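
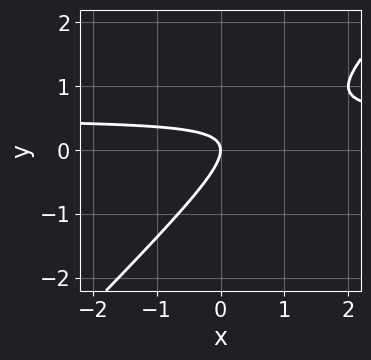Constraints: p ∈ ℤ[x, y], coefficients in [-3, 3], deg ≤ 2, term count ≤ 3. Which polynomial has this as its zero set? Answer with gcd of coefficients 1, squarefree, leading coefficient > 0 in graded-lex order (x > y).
1. The degree is 2 — the shape is more complex than any degree-1 curve.
2. Against the integer gridlines: one x-axis crossing is at x = 0; it crosses the y-axis at the gridline y = 0.
3. Assembling these constraints gives the stated polynomial.

2*x*y - 2*y^2 - x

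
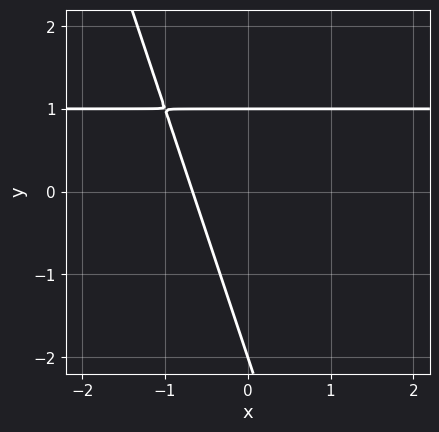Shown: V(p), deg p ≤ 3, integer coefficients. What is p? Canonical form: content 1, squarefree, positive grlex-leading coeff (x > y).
3*x*y + y^2 - 3*x + y - 2

(a) Degree: a generic line meets the curve in up to 2 points, so deg p = 2.
(b) Against the integer gridlines: the y-axis gridline crossings are at y ∈ {-2, 1}.
(c) Putting this together gives p.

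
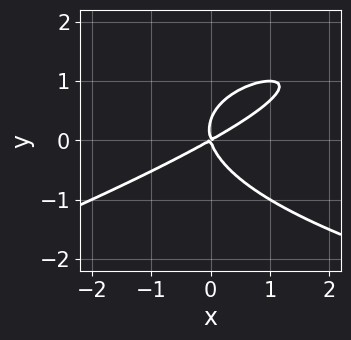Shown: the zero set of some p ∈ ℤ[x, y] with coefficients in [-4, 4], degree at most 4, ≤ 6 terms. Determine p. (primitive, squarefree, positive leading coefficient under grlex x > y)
x*y^2 - 3*y^3 - 2*x^2 + 3*x*y + y^2

The degree is 3 — the shape is more complex than any degree-2 curve.
Against the integer gridlines: one y-axis crossing is at y = 0; it meets the x-axis at x = 0 (among the integer gridlines).
Putting this together gives p.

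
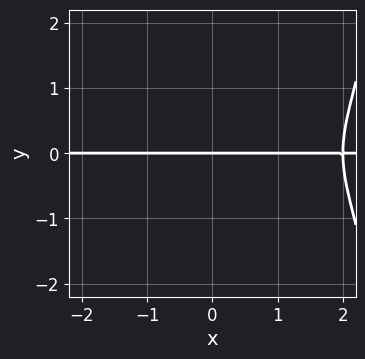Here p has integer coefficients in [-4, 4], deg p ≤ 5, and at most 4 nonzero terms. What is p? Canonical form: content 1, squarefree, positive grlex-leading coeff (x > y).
First, degree: the shape is more complex than any degree-3 curve, so deg p = 4.
Then, against the integer gridlines: it crosses the y-axis at the gridline y = 0; every point of the x-axis in the box is on the curve.
Finally, these observations pin down the coefficients.

x^3*y + x*y^3 - 2*x^2*y - 3*y^3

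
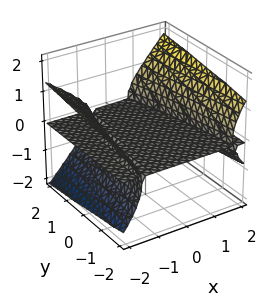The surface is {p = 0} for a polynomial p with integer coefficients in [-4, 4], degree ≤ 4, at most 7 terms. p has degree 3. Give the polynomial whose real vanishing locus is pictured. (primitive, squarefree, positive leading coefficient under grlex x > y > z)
2*x^2*z + x*z^2 - 3*z^3 + y*z - 3*z

The picture has 3 separate pieces. Treating them together as one polynomial.
deg p = 3. A generic line meets the surface in up to 3 points.
Checking where it meets the axes: the visible x-axis segment lies entirely on the surface; every point of the y-axis in the box is on the surface; one z-axis crossing is at z = 0.
Solving for integer coefficients yields p as stated.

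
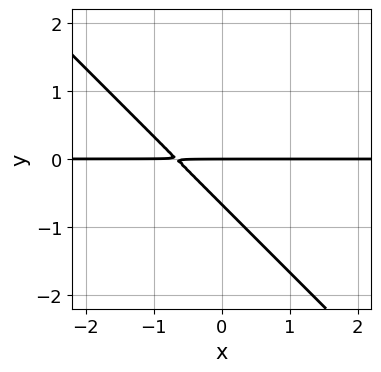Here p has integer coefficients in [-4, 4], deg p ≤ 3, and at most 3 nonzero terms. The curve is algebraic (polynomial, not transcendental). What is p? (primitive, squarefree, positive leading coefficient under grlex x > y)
First, degree: the shape is more complex than any degree-1 curve, so deg p = 2.
Next, checking where it meets the axes: every point of the x-axis in the box is on the curve; it meets the y-axis at y = 0 (among the integer gridlines).
Finally, fitting integer coefficients to these (and the overall shape) gives p.

3*x*y + 3*y^2 + 2*y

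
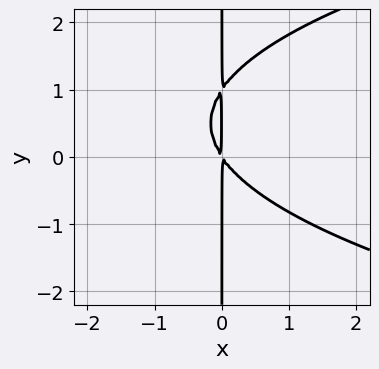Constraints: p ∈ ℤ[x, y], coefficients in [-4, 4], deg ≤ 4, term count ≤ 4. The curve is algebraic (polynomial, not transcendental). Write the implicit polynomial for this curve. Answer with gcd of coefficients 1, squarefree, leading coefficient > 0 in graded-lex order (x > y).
2*x*y^2 - 3*x^2 - 2*x*y

First, the degree is 3 — no degree-2 curve has this shape.
Next, checking where it meets the axes: the visible y-axis segment lies entirely on the curve.
Finally, fitting integer coefficients to these (and the overall shape) gives p.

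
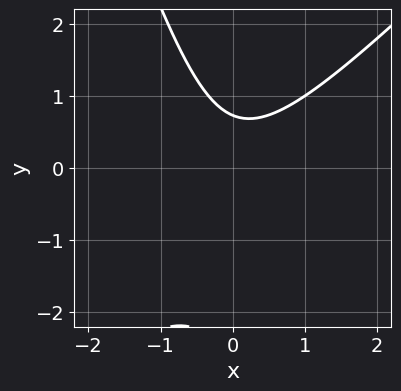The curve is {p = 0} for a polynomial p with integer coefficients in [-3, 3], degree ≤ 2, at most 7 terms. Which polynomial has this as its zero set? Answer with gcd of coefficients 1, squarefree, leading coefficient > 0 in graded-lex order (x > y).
3*x^2 - 2*x*y - y^2 - 2*y + 2

1. The degree is 2 — a generic line meets the curve in up to 2 points.
2. Checking where it meets the axes: no x-intercept at any integer in the box.
3. Assembling these constraints gives the stated polynomial.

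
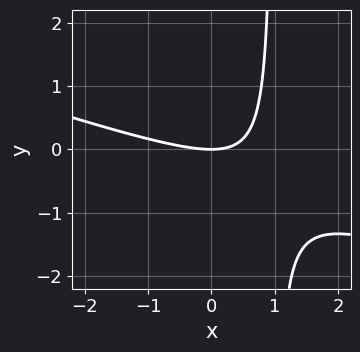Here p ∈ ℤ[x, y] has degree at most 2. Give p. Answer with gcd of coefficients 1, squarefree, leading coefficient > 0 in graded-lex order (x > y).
1. Degree: no degree-1 curve has this shape, so deg p = 2.
2. Reading off the gridlines: it meets the x-axis at x = 0 (among the integer gridlines); one y-axis crossing is at y = 0.
3. These observations pin down the coefficients.

x^2 + 3*x*y - 3*y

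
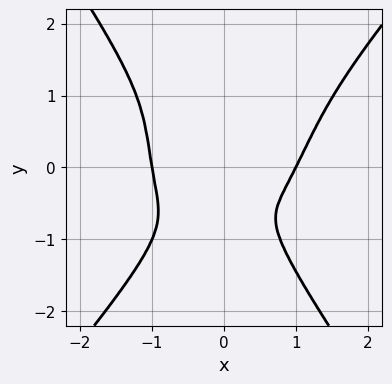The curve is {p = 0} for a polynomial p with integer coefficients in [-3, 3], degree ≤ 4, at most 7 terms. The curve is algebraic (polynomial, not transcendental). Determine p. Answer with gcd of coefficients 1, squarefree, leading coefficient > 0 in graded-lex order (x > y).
(a) Degree: no degree-3 curve has this shape, so deg p = 4.
(b) From the visible intercepts: among the integer gridlines, it crosses the x-axis at x ∈ {-1, 1}.
(c) Putting this together gives p.

3*x^4 - x^3*y - y^4 - 2*x^2*y - 3*x^2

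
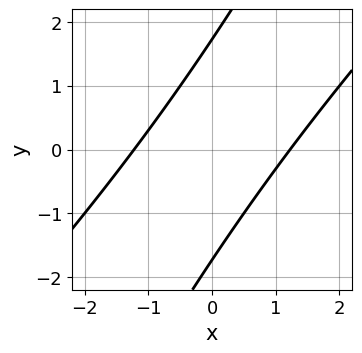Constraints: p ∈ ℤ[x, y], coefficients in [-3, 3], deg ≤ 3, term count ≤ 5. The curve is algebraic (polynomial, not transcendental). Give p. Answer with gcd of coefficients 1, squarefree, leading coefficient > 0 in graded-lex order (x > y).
1. Degree: no degree-1 curve has this shape, so deg p = 2.
2. Matching integer coefficients to the picture gives p.

2*x^2 - 3*x*y + y^2 - 3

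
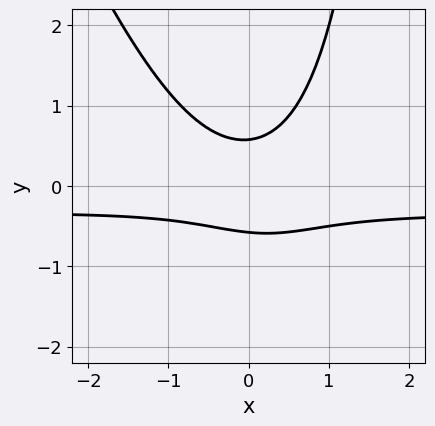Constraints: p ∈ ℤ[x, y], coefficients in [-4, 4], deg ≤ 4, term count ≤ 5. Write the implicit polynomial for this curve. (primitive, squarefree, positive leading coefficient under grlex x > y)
3*x^2*y + x*y^2 + x^2 - 3*y^2 + 1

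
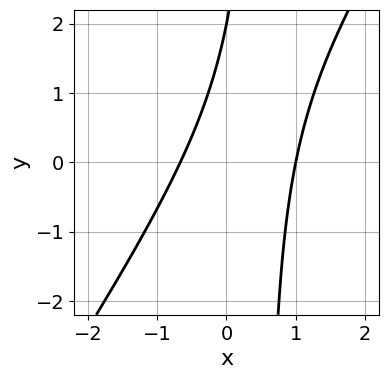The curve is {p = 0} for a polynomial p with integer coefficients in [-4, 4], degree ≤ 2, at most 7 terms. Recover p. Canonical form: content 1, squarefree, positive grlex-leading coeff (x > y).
3*x^2 - 2*x*y - x + y - 2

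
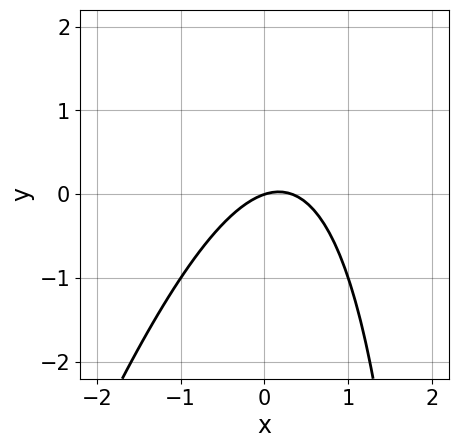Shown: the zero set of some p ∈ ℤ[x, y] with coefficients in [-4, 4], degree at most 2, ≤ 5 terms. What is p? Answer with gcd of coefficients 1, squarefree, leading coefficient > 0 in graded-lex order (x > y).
3*x^2 - x*y - x + 3*y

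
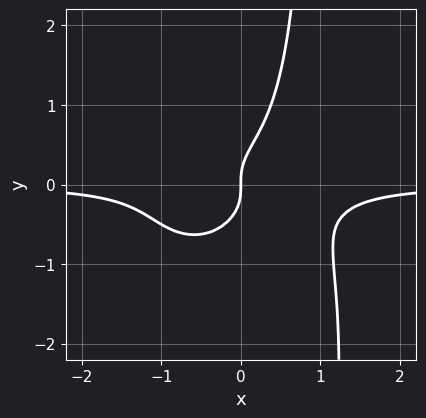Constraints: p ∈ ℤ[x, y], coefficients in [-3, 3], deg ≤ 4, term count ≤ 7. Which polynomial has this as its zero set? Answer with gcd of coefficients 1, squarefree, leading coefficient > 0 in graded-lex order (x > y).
2*x^3*y + 2*x*y^3 + 2*x*y^2 - 2*y^3 + x

Degree: no degree-3 curve has this shape, so deg p = 4.
Checking where it meets the axes: one y-axis crossing is at y = 0; it crosses the x-axis at the gridline x = 0.
Solving for integer coefficients yields p as stated.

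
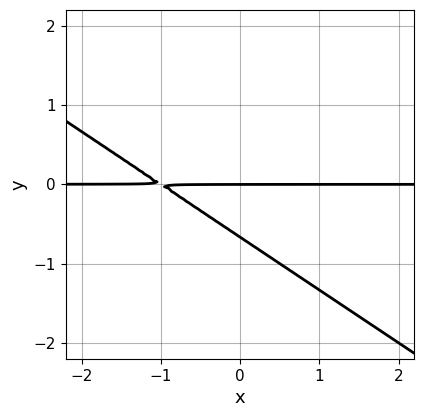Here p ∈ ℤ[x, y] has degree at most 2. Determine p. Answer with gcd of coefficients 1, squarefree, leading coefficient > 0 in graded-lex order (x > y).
(a) deg p = 2. No degree-1 curve has this shape.
(b) Checking where it meets the axes: one y-axis crossing is at y = 0; the visible x-axis segment lies entirely on the curve.
(c) These observations pin down the coefficients.

2*x*y + 3*y^2 + 2*y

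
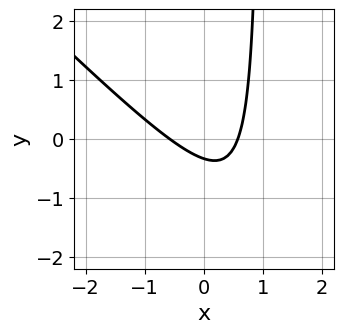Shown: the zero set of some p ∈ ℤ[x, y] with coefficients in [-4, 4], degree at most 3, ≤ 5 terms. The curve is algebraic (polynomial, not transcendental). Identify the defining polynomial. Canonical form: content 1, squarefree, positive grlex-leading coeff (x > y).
3*x^2 + 3*x*y - 3*y - 1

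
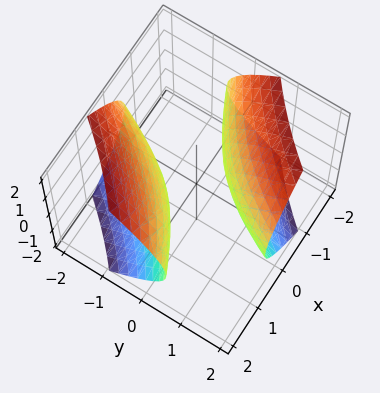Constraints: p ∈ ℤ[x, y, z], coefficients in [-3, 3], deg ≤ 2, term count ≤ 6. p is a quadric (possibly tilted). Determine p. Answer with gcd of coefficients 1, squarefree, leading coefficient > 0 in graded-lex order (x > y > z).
x^2 - 3*x*y + y^2 - 2*z^2 - 1

(a) There are 2 components. Treating them together as one polynomial.
(b) Degree: no degree-1 surface has this shape, so deg p = 2.
(c) From the axis intercepts and sections: the y-axis gridline crossings are at y ∈ {-1, 1}; the surface avoids every integer z-axis point in the box.
(d) Solving for integer coefficients yields p as stated. Check: (-1, 0, 0) on the x-axis lies on the surface, and p(-1, 0, 0) = 0. ✓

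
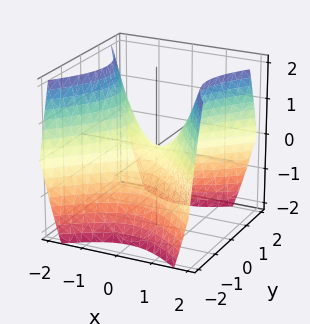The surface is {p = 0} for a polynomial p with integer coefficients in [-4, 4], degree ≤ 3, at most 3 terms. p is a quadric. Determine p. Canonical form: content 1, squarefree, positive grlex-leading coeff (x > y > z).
(a) Degree: a saddle surface; a quadric, so deg p = 2.
(b) Symmetries: it's symmetric under y → −y, forcing even powers of y; it's symmetric under x → −x, forcing even powers of x.
(c) From the visible intercepts: it crosses the x-axis at the gridline x = 0; it meets the z-axis at z = 0 (among the integer gridlines); one y-axis crossing is at y = 0.
(d) Together with the visible shape, these determine p as stated.

x^2 - y^2 - z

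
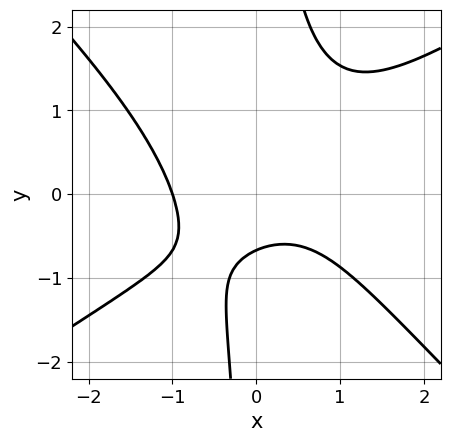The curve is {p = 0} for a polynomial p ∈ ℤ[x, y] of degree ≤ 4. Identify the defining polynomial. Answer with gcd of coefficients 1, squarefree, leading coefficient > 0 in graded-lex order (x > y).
Degree: a generic line meets the curve in up to 3 points, so deg p = 3.
Reading off the gridlines: it meets the x-axis at x = -1 (among the integer gridlines).
Solving for integer coefficients yields p as stated.

2*x^3 - x^2*y - 3*x*y^2 + 3*y + 2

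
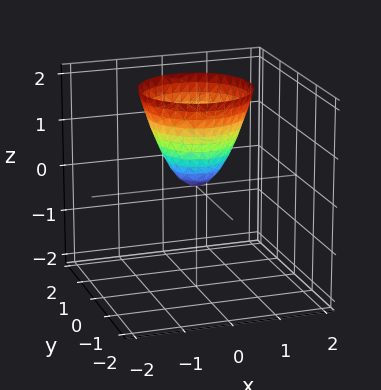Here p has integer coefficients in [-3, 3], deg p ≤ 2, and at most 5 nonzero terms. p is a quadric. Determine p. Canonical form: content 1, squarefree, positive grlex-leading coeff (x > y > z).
3*x^2 + 3*y^2 - 2*z

The degree is 2 — a paraboloid; a quadric.
By symmetry, the surface is invariant under rotation about z: p = q(x² + y², z).
Reading off the gridlines: it meets the z-axis at z = 0 (among the integer gridlines); it crosses the y-axis at the gridline y = 0.
These observations pin down the coefficients.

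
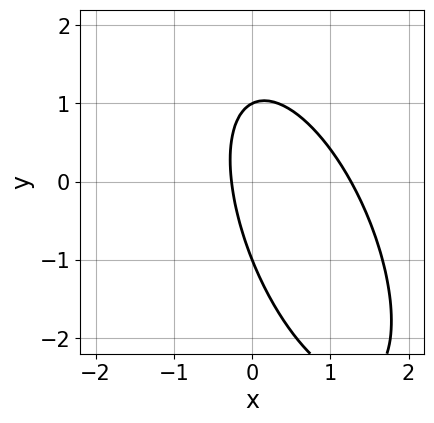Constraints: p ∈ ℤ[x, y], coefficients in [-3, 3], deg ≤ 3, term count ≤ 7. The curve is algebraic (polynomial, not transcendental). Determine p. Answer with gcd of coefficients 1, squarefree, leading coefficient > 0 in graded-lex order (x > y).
1. deg p = 2. The shape is more complex than any degree-1 curve.
2. Observable constraints: among the integer gridlines, it crosses the y-axis at y ∈ {-1, 1}.
3. Matching integer coefficients to the picture gives p.

3*x^2 + 2*x*y + y^2 - 3*x - 1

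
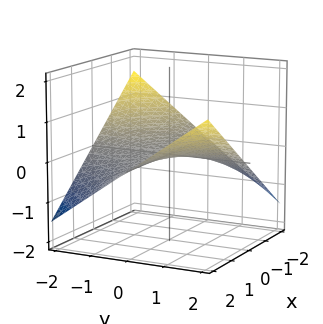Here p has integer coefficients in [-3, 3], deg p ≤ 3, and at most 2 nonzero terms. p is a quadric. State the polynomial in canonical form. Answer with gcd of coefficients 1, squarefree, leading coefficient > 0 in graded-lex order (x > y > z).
(a) Degree: a hyperbolic paraboloid; a quadric, so deg p = 2.
(b) From the visible intercepts: every point of the y-axis in the box is on the surface; every point of the x-axis in the box is on the surface.
(c) Matching integer coefficients to the picture gives p.

x*y - 3*z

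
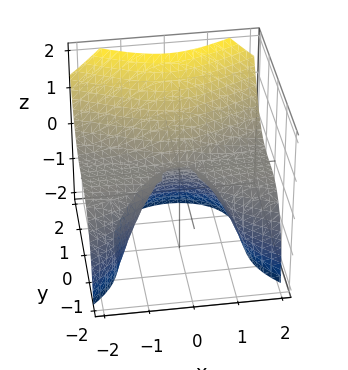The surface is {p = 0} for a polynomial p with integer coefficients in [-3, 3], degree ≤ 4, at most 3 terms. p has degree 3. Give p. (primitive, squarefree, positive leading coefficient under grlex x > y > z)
(a) deg p = 3.
(b) Checking where it meets the axes: one z-axis crossing is at z = 0; every point of the x-axis in the box is on the surface; it meets the y-axis at y = 0 (among the integer gridlines).
(c) Solving for integer coefficients yields p as stated.

x^2*z - y^3 + z^2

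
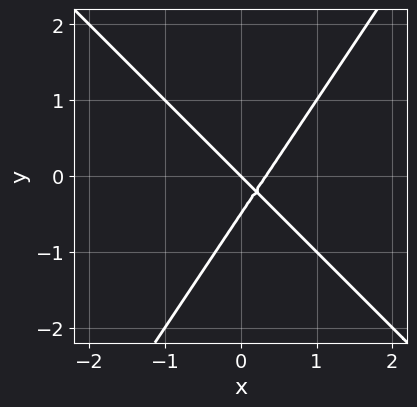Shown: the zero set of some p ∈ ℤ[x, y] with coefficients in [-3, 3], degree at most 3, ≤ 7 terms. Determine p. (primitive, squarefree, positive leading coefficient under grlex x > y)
3*x^2 + x*y - 2*y^2 - x - y

The degree is 2 — the shape is more complex than any degree-1 curve.
From the axis intercepts and sections: one y-axis crossing is at y = 0; it crosses the x-axis at the gridline x = 0.
Matching integer coefficients to the picture gives p.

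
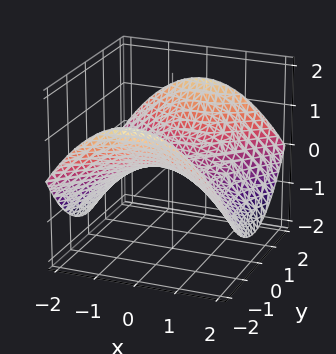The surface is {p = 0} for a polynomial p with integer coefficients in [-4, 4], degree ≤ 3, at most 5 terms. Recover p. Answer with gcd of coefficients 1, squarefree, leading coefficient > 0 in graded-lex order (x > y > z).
1. Degree: a saddle surface; a quadric, so deg p = 2.
2. Symmetries: the x ↦ −x reflection is a symmetry, so x appears only in even powers; it's symmetric under y → −y, forcing even powers of y.
3. Checking where it meets the axes: it meets the y-axis at y = 0 (among the integer gridlines); it meets the z-axis at z = 0 (among the integer gridlines).
4. Matching integer coefficients to the picture gives p.

x^2 - y^2 + 3*z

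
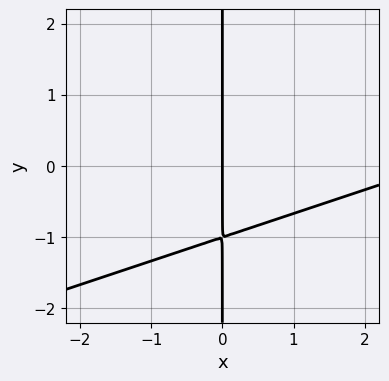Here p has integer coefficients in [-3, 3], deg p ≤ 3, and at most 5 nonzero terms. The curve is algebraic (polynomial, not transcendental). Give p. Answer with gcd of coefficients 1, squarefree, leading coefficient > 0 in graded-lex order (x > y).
x^2 - 3*x*y - 3*x

The degree is 2 — the shape is more complex than any degree-1 curve.
Against the integer gridlines: the visible y-axis segment lies entirely on the curve; one x-axis crossing is at x = 0.
Together with the visible shape, these determine p as stated.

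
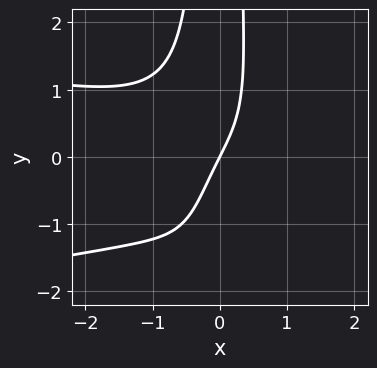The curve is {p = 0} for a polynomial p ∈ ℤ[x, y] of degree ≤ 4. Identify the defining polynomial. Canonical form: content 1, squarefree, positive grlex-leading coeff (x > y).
(a) deg p = 4.
(b) From the axis intercepts and sections: it meets the x-axis at x = 0 (among the integer gridlines); it crosses the y-axis at the gridline y = 0.
(c) These observations pin down the coefficients.

2*x^2*y^2 + x^3 + x^2*y + 2*x - y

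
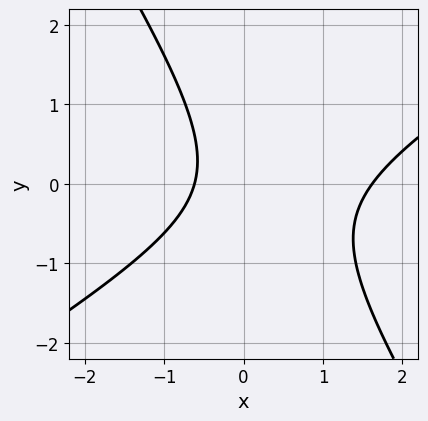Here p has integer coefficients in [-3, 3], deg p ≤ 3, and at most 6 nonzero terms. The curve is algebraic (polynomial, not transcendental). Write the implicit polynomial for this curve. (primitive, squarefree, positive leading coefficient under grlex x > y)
First, deg p = 2.
Then, observable constraints: it misses every integer gridline on the y-axis.
Finally, the integer polynomial consistent with all of this is the stated p.

x^2 - x*y - y^2 - x - 1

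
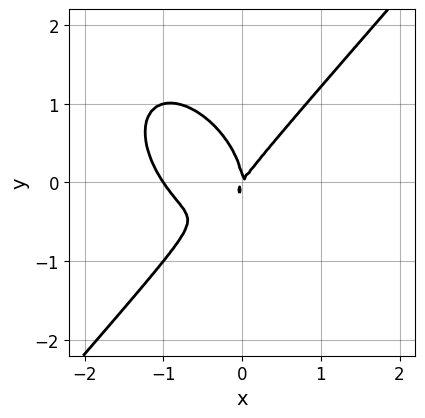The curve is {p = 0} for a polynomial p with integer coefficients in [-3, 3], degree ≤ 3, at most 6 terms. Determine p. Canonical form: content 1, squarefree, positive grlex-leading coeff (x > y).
First, the degree is 3 — no degree-2 curve has this shape.
Then, reading off the gridlines: among the integer gridlines, it crosses the x-axis at x ∈ {-1, 0}; one y-axis crossing is at y = 0.
Finally, the integer polynomial consistent with all of this is the stated p.

3*x^3 - 2*y^3 + 3*x^2 - 2*x*y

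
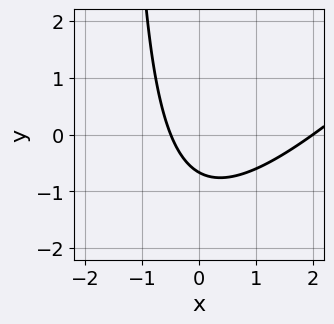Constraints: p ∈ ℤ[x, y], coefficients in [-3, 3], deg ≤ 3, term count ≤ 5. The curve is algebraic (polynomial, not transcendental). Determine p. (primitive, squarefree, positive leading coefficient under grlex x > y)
1. The degree is 2 — the shape is more complex than any degree-1 curve.
2. Observable constraints: it crosses the x-axis at the gridline x = 2.
3. Assembling these constraints gives the stated polynomial.

2*x^2 - 2*x*y - 3*x - 3*y - 2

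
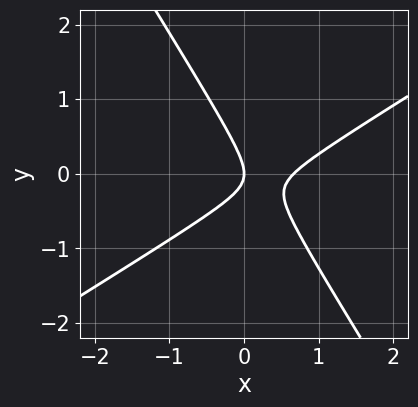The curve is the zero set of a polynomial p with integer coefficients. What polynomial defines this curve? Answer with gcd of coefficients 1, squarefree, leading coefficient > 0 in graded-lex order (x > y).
3*x^2 - 3*x*y - 3*y^2 - 2*x

1. The degree is 2 — the shape is more complex than any degree-1 curve.
2. Checking where it meets the axes: one y-axis crossing is at y = 0; it crosses the x-axis at the gridline x = 0.
3. Putting this together gives p.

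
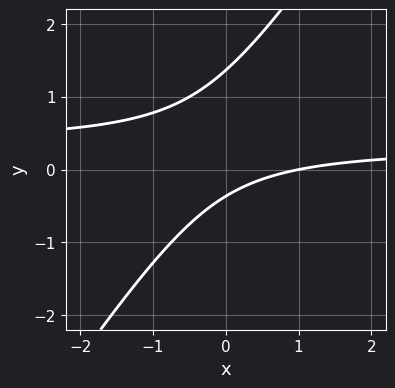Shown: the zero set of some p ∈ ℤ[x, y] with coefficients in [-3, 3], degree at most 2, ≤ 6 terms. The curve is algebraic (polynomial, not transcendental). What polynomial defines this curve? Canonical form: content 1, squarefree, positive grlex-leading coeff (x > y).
Degree: a generic line meets the curve in up to 2 points, so deg p = 2.
Checking where it meets the axes: one x-axis crossing is at x = 1.
Matching integer coefficients to the picture gives p.

3*x*y - 2*y^2 - x + 2*y + 1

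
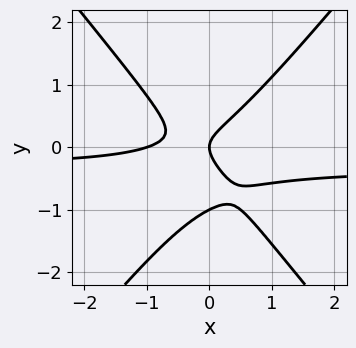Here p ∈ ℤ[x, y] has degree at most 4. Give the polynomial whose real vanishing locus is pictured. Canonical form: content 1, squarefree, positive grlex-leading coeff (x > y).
3*x^2*y - 2*y^3 + x^2 - 2*y^2 + x

First, degree: no degree-2 curve has this shape, so deg p = 3.
Next, from the axis intercepts and sections: the y-axis gridline crossings are at y ∈ {-1, 0}; the x-axis gridline crossings are at x ∈ {-1, 0}.
Finally, solving for integer coefficients yields p as stated.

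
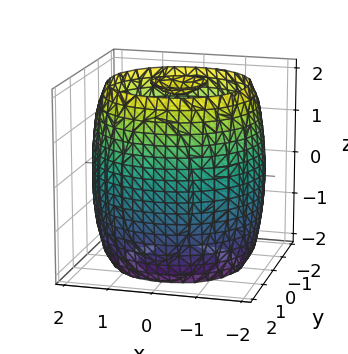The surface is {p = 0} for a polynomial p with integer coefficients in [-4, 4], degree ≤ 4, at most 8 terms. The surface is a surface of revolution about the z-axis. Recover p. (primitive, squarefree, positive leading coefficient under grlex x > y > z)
(a) There are 3 components.
(b) deg p = 4.
(c) Symmetries: rotational symmetry about the z-axis ⇒ p depends on x, y only through x² + y².
(d) From the axis intercepts and sections: a circular section at z = -1 has radius between 1 and 2.
(e) Putting this together gives p.

x^4 + 2*x^2*y^2 + y^4 - 3*x^2 - 3*y^2 + z^2 - 3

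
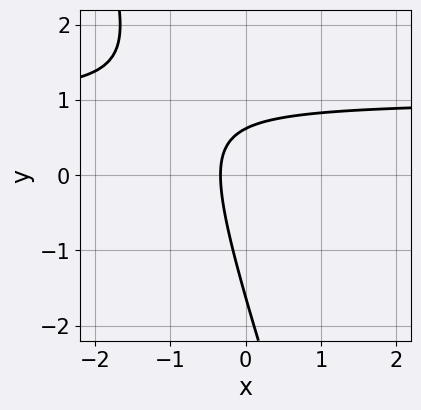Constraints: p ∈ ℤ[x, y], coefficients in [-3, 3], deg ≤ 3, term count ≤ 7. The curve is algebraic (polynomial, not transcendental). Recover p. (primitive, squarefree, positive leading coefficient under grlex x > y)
(a) The degree is 2 — no degree-1 curve has this shape.
(b) Matching integer coefficients to the picture gives p.

3*x*y + y^2 - 3*x + y - 1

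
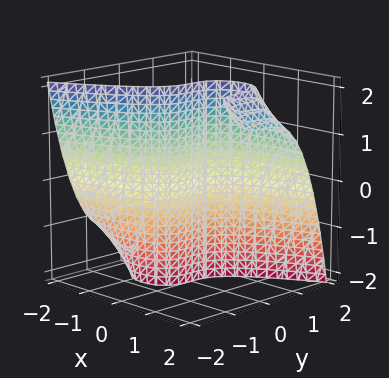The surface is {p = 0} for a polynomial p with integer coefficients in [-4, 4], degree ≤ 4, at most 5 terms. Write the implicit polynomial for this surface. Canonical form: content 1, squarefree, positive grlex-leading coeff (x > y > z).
x^2*z + 2*y^3 - 3*x

1. Degree: the shape is more complex than any degree-2 surface, so deg p = 3.
2. Checking where it meets the axes: every point of the z-axis in the box is on the surface; one y-axis crossing is at y = 0.
3. Together with the visible shape, these determine p as stated.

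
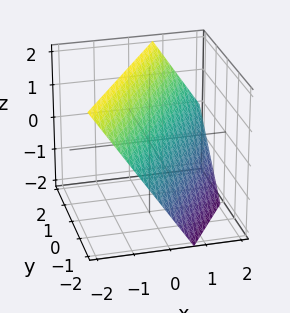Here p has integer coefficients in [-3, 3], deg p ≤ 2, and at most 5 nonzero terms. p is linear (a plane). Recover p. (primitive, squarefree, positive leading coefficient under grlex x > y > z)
3*x - 2*y + 2*z - 2

(a) The degree is 1 — the surface is flat (a plane).
(b) Checking where it meets the axes: it meets the z-axis at z = 1 (among the integer gridlines); it meets the y-axis at y = -1 (among the integer gridlines).
(c) The integer polynomial consistent with all of this is the stated p.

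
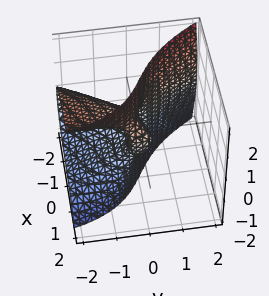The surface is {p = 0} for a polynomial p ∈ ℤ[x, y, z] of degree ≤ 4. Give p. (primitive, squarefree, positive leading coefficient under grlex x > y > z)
(a) Degree: no degree-2 surface has this shape, so deg p = 3.
(b) Against the integer gridlines: the visible z-axis segment lies entirely on the surface; one y-axis crossing is at y = 0; it crosses the x-axis at the gridline x = 0.
(c) Together with the visible shape, these determine p as stated.

2*x^3 + 2*x*z^2 + 3*y*z^2 + 2*y^2 - x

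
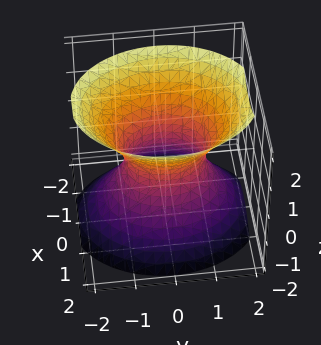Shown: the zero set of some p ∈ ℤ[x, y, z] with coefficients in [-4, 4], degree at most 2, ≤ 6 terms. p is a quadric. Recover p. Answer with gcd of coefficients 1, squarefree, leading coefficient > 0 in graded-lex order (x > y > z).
1. Degree: an hourglass — one-sheet hyperboloid; a quadric, so deg p = 2.
2. Symmetries: it's symmetric under x → −x, forcing even powers of x; the z ↦ −z reflection is a symmetry, so z appears only in even powers; the y ↦ −y reflection is a symmetry, so y appears only in even powers.
3. Reading off the gridlines: it misses every integer gridline on the z-axis; the y-axis gridline crossings are at y ∈ {-1, 1}.
4. Assembling these constraints gives the stated polynomial.

3*x^2 + 2*y^2 - 2*z^2 - 2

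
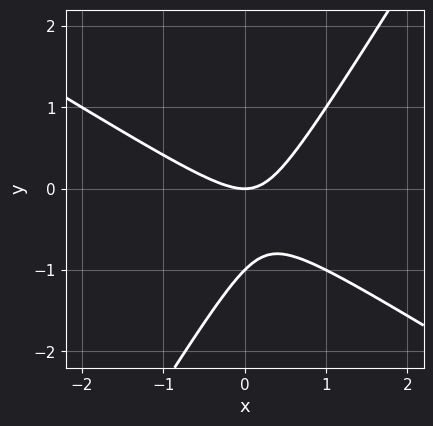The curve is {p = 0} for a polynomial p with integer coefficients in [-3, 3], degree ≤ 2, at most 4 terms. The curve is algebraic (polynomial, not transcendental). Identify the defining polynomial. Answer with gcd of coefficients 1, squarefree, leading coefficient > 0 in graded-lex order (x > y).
x^2 + x*y - y^2 - y

The degree is 2 — a generic line meets the curve in up to 2 points.
Observable constraints: it crosses the x-axis at the gridline x = 0; among the integer gridlines, it crosses the y-axis at y ∈ {-1, 0}.
The integer polynomial consistent with all of this is the stated p.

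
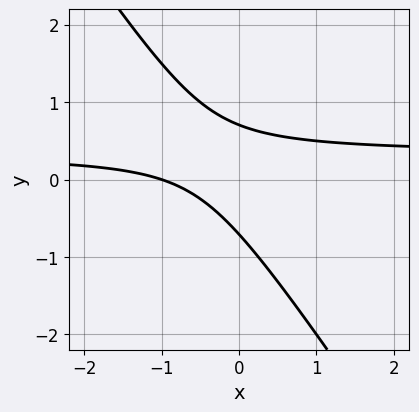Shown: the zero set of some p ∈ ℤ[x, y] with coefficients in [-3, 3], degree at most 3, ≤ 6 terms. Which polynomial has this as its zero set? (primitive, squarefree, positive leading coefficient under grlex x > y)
(a) Degree: no degree-1 curve has this shape, so deg p = 2.
(b) Observable constraints: it crosses the x-axis at the gridline x = -1.
(c) These observations pin down the coefficients.

3*x*y + 2*y^2 - x - 1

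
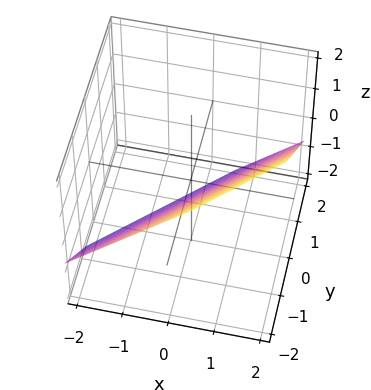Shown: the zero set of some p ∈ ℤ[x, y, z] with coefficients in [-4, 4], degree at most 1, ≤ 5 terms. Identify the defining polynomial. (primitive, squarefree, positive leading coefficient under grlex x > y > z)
3*x - 3*y - 3*z - 2

1. Degree: the surface is flat (a plane), so deg p = 1.
2. Putting this together gives p.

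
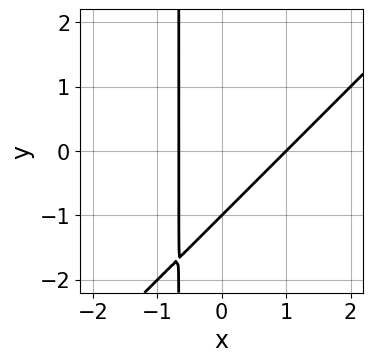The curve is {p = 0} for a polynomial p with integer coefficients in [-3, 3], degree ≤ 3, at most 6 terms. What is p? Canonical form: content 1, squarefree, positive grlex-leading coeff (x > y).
3*x^2 - 3*x*y - x - 2*y - 2

(a) Degree: the shape is more complex than any degree-1 curve, so deg p = 2.
(b) Reading off the gridlines: it meets the x-axis at x = 1 (among the integer gridlines); it crosses the y-axis at the gridline y = -1.
(c) Together with the visible shape, these determine p as stated.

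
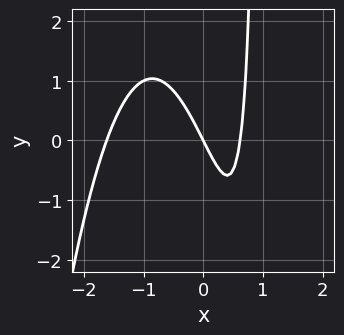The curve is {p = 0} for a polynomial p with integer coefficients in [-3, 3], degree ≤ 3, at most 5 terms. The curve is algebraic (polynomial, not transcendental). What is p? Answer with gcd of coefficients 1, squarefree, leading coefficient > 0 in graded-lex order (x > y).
2*x^3 + 2*x^2 + x*y - 2*x - y

The degree is 3 — a generic line meets the curve in up to 3 points.
Checking where it meets the axes: it crosses the x-axis at the gridline x = 0; it crosses the y-axis at the gridline y = 0.
Solving for integer coefficients yields p as stated.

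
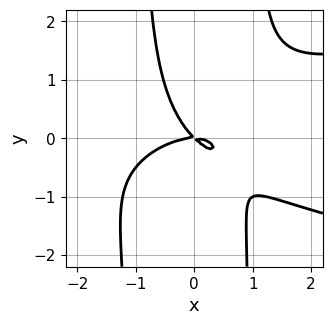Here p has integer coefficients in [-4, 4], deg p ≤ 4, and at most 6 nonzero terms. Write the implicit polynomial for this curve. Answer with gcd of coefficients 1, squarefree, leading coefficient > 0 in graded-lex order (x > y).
3*x^2*y^2 - 2*x^3 + x^2*y - 3*x*y - 3*y^2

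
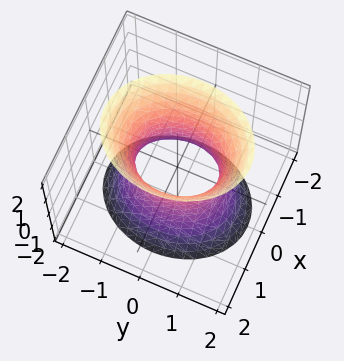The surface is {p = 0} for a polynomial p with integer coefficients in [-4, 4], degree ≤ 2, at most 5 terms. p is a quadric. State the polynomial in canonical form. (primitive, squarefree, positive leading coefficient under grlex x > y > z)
3*x^2 + 2*y^2 - z^2 - 2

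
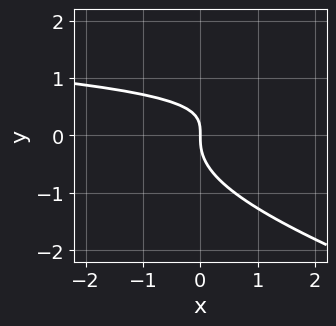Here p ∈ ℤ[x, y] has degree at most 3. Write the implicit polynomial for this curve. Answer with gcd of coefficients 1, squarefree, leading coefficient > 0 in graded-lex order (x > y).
x*y^2 + 3*y^3 - 2*x*y + 2*x

(a) The degree is 3 — a generic line meets the curve in up to 3 points.
(b) From the visible intercepts: it meets the y-axis at y = 0 (among the integer gridlines); one x-axis crossing is at x = 0.
(c) Together with the visible shape, these determine p as stated.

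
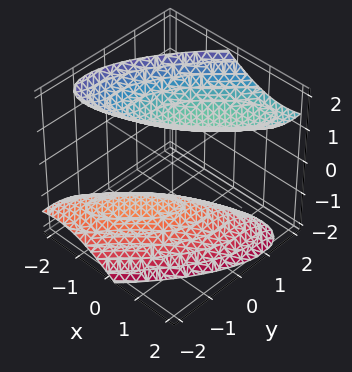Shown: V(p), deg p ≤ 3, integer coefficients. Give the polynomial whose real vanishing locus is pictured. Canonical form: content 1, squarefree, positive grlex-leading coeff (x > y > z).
2*x^2 - 3*x*y + 2*y^2 - y*z - 2*z^2 + 3

First, the picture has 2 separate pieces. Treating them together as one polynomial.
Next, the degree is 2 — no degree-1 surface has this shape.
Then, checking where it meets the axes: it misses every integer gridline on the y-axis; it misses every integer gridline on the x-axis.
Finally, matching integer coefficients to the picture gives p.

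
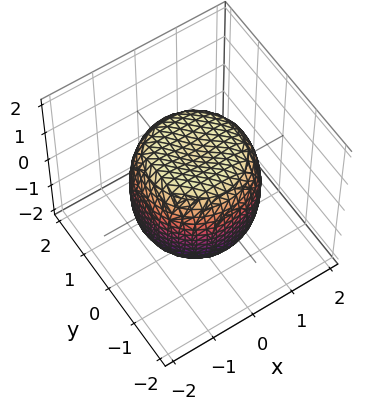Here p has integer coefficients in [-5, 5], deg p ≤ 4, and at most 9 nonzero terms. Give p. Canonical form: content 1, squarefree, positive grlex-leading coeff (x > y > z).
2*x^4 + 4*x^2*y^2 + 2*y^4 - 2*x^2 - 2*y^2 + 2*z^2 - 3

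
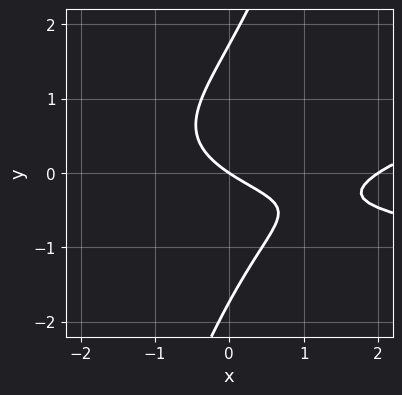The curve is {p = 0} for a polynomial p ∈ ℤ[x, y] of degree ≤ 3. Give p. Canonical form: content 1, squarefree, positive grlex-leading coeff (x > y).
3*x*y^2 - y^3 - x^2 + 2*x + 3*y

Degree: the shape is more complex than any degree-2 curve, so deg p = 3.
From the axis intercepts and sections: one y-axis crossing is at y = 0; the x-axis gridline crossings are at x ∈ {0, 2}.
Putting this together gives p.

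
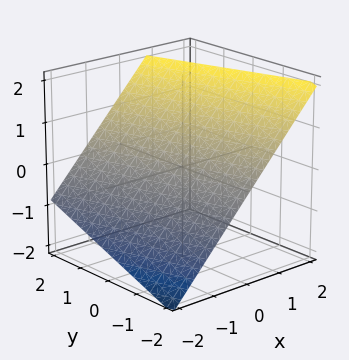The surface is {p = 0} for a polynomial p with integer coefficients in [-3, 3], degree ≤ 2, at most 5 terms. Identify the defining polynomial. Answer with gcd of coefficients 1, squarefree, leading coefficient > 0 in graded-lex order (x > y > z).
(a) Degree: the surface is flat (a plane), so deg p = 1.
(b) From the visible intercepts: it crosses the y-axis at the gridline y = -2.
(c) These observations pin down the coefficients.

3*x + y - 3*z + 2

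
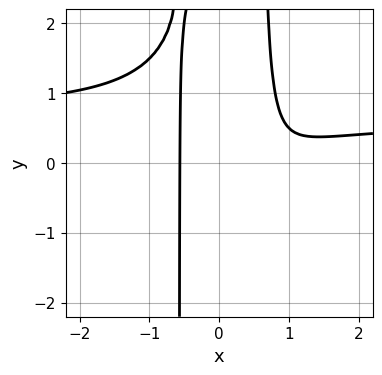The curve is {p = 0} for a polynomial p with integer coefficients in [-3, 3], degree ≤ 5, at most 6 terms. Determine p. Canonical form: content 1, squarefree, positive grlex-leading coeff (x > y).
3*x^3*y - 2*x^3 + 2*x^2 - x*y - 1

First, deg p = 4. The shape is more complex than any degree-3 curve.
Then, from the axis intercepts and sections: no y-intercept at any integer in the box.
Finally, together with the visible shape, these determine p as stated.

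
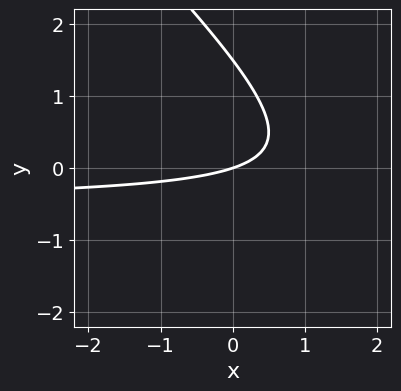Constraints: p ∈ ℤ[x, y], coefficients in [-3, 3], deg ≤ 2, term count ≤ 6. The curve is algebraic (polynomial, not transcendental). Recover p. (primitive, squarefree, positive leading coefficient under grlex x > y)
deg p = 2.
Reading off the gridlines: it crosses the y-axis at the gridline y = 0; one x-axis crossing is at x = 0.
Solving for integer coefficients yields p as stated.

2*x*y + 2*y^2 + x - 3*y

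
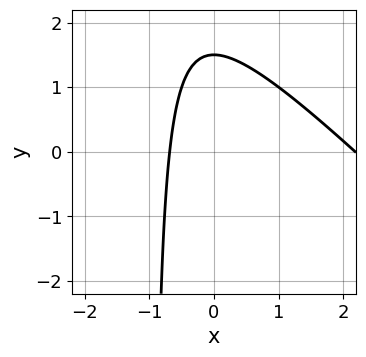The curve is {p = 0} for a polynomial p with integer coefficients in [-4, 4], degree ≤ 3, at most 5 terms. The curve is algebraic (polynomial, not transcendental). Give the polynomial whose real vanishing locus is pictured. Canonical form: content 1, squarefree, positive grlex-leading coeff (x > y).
(a) Degree: no degree-1 curve has this shape, so deg p = 2.
(b) Matching integer coefficients to the picture gives p.

2*x^2 + 2*x*y - 3*x + 2*y - 3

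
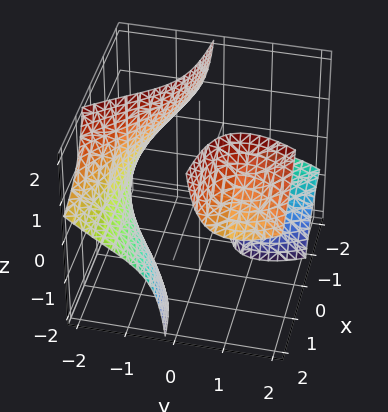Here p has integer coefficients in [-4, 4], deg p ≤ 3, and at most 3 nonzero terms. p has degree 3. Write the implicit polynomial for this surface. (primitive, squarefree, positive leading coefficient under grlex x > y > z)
3*x*y*z - y^3 - 3

(a) There are 3 components. They look like related sheets of one shape, so recover p as a whole.
(b) The degree is 3 — no degree-2 surface has this shape.
(c) Observable constraints: the surface avoids every integer z-axis point in the box; the surface avoids every integer x-axis point in the box.
(d) Fitting integer coefficients to these (and the overall shape) gives p.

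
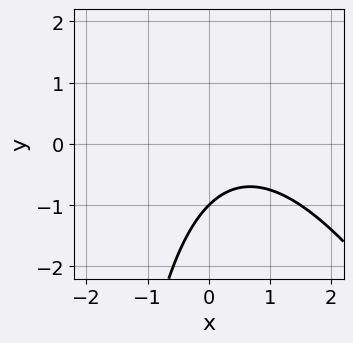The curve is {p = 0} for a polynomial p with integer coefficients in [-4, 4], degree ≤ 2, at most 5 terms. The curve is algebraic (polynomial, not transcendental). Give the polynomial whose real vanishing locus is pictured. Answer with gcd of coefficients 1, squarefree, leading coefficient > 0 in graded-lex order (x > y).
First, the degree is 2 — a generic line meets the curve in up to 2 points.
Next, reading off the gridlines: no x-intercept at any integer in the box; it meets the y-axis at y = -1 (among the integer gridlines).
Finally, putting this together gives p.

2*x^2 + x*y - 2*x + 3*y + 3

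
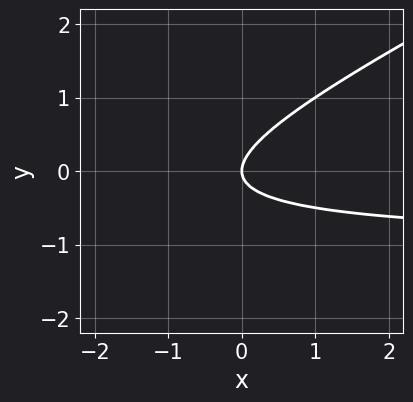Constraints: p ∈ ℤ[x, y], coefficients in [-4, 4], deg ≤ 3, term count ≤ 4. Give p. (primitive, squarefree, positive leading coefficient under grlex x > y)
First, deg p = 2. No degree-1 curve has this shape.
Then, reading off the gridlines: it crosses the y-axis at the gridline y = 0; it crosses the x-axis at the gridline x = 0.
Finally, putting this together gives p.

x*y - 2*y^2 + x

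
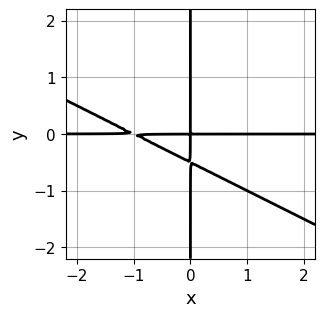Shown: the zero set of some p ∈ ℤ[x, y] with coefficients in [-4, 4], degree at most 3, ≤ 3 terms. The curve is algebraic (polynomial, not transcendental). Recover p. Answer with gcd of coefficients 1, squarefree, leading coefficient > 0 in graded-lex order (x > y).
x^2*y + 2*x*y^2 + x*y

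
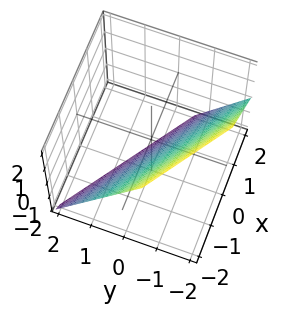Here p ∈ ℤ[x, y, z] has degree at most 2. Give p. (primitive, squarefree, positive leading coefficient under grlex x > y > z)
deg p = 1. The surface is flat (a plane).
Checking where it meets the axes: one z-axis crossing is at z = -1; it meets the x-axis at x = -1 (among the integer gridlines).
Fitting integer coefficients to these (and the overall shape) gives p.

2*x + 3*y + 2*z + 2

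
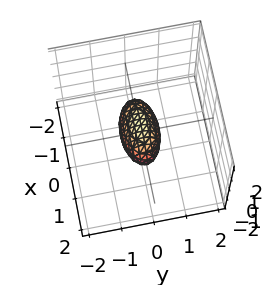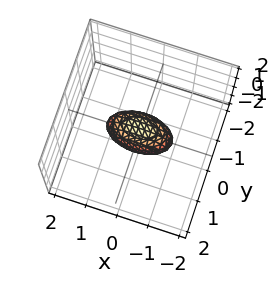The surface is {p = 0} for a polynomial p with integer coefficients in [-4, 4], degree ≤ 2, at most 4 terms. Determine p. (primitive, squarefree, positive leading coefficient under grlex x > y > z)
(a) The degree is 2 — bounded and convex; a quadric.
(b) Symmetries: mirror symmetry x ↦ −x ⇒ only even powers of x; it's symmetric under z → −z, forcing even powers of z; the y ↦ −y reflection is a symmetry, so y appears only in even powers.
(c) Reading off the gridlines: among the integer gridlines, it crosses the x-axis at x ∈ {-1, 1}.
(d) The integer polynomial consistent with all of this is the stated p.

x^2 + 3*y^2 + 2*z^2 - 1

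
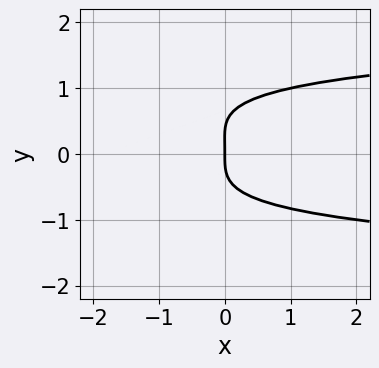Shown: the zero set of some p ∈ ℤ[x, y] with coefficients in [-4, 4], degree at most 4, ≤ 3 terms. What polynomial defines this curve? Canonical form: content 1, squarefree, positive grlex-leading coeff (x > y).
1. deg p = 4.
2. From the visible intercepts: it crosses the y-axis at the gridline y = 0; one x-axis crossing is at x = 0.
3. Assembling these constraints gives the stated polynomial.

3*y^4 - y^3 - 2*x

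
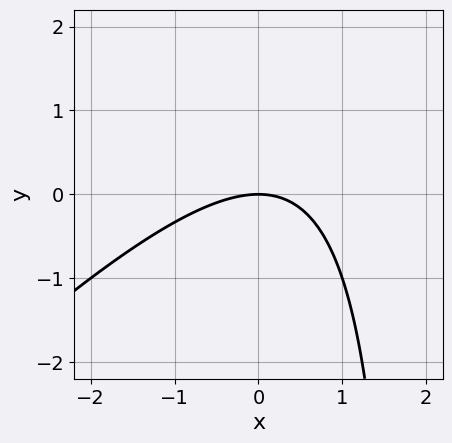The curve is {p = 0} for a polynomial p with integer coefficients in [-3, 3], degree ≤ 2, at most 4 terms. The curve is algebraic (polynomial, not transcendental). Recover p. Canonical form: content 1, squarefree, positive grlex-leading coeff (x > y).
x^2 - x*y + 2*y

1. The degree is 2 — a generic line meets the curve in up to 2 points.
2. From the axis intercepts and sections: it crosses the y-axis at the gridline y = 0; it meets the x-axis at x = 0 (among the integer gridlines).
3. Matching integer coefficients to the picture gives p.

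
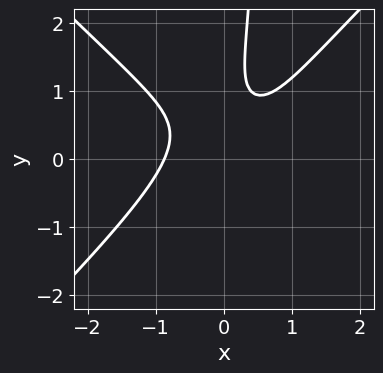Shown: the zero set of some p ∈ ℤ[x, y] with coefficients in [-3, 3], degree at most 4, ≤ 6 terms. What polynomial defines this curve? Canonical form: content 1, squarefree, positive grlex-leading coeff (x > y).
First, deg p = 3. No degree-2 curve has this shape.
Next, against the integer gridlines: the curve avoids every integer y-axis point in the box.
Finally, assembling these constraints gives the stated polynomial.

3*x^3 - 3*x*y^2 + 2*y^2 - 3*y + 2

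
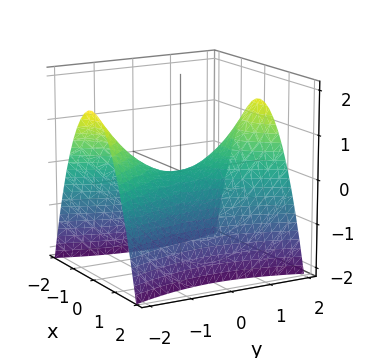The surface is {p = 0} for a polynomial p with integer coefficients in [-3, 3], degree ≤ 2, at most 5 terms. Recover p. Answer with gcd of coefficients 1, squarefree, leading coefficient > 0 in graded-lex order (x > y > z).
3*x^2 - y^2 + 3*z

(a) deg p = 2.
(b) Symmetries: mirror symmetry y ↦ −y ⇒ only even powers of y; mirror symmetry x ↦ −x ⇒ only even powers of x.
(c) Checking where it meets the axes: it crosses the x-axis at the gridline x = 0; it meets the y-axis at y = 0 (among the integer gridlines); one z-axis crossing is at z = 0.
(d) Matching integer coefficients to the picture gives p.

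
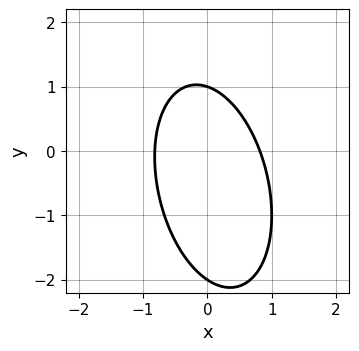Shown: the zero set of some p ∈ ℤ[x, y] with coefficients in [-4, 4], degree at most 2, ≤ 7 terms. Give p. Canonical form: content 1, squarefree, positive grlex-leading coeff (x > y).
3*x^2 + x*y + y^2 + y - 2

(a) Degree: the shape is more complex than any degree-1 curve, so deg p = 2.
(b) Reading off the gridlines: the y-axis gridline crossings are at y ∈ {-2, 1}.
(c) These observations pin down the coefficients.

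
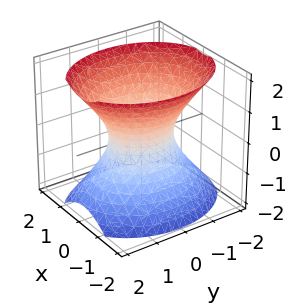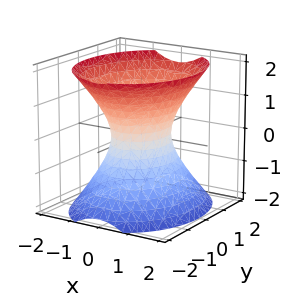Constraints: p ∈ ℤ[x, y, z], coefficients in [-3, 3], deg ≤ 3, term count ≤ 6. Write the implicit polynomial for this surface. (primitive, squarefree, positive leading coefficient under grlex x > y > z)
3*x^2 + 2*y^2 - 2*z^2 - 2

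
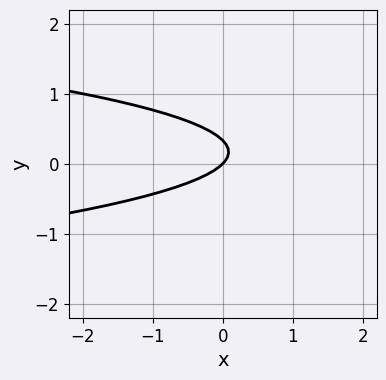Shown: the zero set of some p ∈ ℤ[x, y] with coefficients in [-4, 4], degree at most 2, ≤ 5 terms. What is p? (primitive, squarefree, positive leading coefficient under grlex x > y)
1. deg p = 2. A generic line meets the curve in up to 2 points.
2. Against the integer gridlines: it crosses the y-axis at the gridline y = 0; it meets the x-axis at x = 0 (among the integer gridlines).
3. The integer polynomial consistent with all of this is the stated p.

3*y^2 + x - y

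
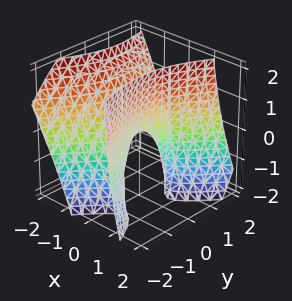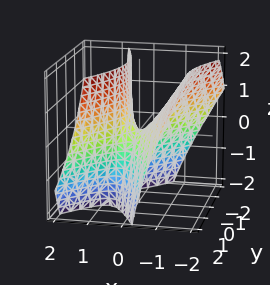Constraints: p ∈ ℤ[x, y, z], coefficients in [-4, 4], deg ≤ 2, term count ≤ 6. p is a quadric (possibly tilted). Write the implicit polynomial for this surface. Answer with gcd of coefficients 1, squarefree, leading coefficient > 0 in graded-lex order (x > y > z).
The degree is 2 — the shape is more complex than any degree-1 surface.
Checking where it meets the axes: one y-axis crossing is at y = 0; it crosses the z-axis at the gridline z = 0; one x-axis crossing is at x = 0.
Together with the visible shape, these determine p as stated.

3*x^2 - x*y + 2*x*z - y^2 - z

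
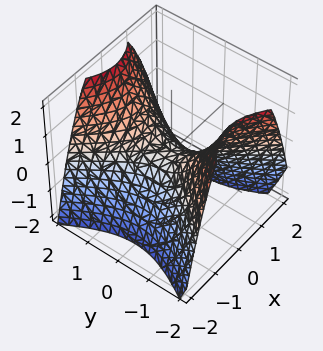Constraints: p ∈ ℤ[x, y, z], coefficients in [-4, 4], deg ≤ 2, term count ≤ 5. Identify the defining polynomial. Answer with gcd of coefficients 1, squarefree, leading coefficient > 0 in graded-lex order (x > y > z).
First, the degree is 2 — a saddle surface; a quadric.
Then, symmetries: mirror symmetry y ↦ −y ⇒ only even powers of y; it's symmetric under x → −x, forcing even powers of x.
Next, observable constraints: one z-axis crossing is at z = 0; it meets the y-axis at y = 0 (among the integer gridlines); it meets the x-axis at x = 0 (among the integer gridlines).
Finally, together with the visible shape, these determine p as stated.

3*x^2 - 2*y^2 + 3*z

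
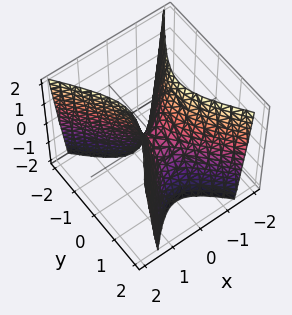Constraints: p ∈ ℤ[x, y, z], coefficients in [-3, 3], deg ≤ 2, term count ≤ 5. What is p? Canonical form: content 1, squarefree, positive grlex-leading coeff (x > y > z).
3*x^2 - 2*y^2 - z

(a) deg p = 2. A saddle surface; a quadric.
(b) Symmetries: the y ↦ −y reflection is a symmetry, so y appears only in even powers; mirror symmetry x ↦ −x ⇒ only even powers of x.
(c) From the axis intercepts and sections: one z-axis crossing is at z = 0; it meets the y-axis at y = 0 (among the integer gridlines); it meets the x-axis at x = 0 (among the integer gridlines).
(d) Assembling these constraints gives the stated polynomial.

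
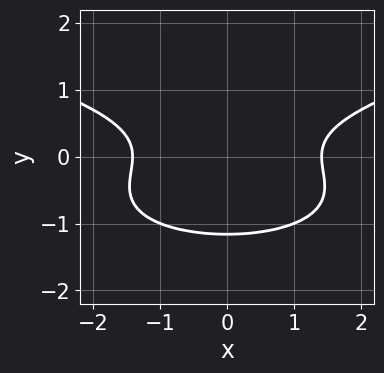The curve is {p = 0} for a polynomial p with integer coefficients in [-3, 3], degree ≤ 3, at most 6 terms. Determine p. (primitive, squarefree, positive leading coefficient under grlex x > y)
3*y^3 - x^2 + 2*y^2 + 2

1. deg p = 3.
2. Symmetries: the x ↦ −x reflection is a symmetry, so x appears only in even powers.
3. Together with the visible shape, these determine p as stated.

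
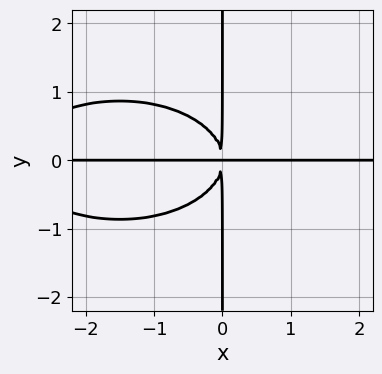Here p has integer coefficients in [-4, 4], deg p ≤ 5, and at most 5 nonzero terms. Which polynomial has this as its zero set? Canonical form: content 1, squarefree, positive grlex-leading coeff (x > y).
x^3*y + 3*x*y^3 + 3*x^2*y

Degree: the shape is more complex than any degree-3 curve, so deg p = 4.
Against the integer gridlines: every point of the y-axis in the box is on the curve; every point of the x-axis in the box is on the curve.
Together with the visible shape, these determine p as stated.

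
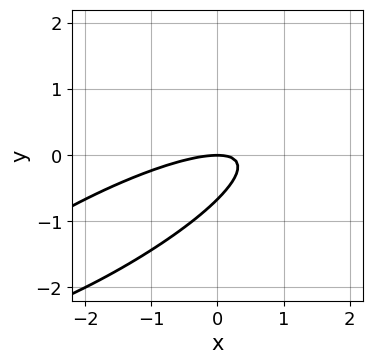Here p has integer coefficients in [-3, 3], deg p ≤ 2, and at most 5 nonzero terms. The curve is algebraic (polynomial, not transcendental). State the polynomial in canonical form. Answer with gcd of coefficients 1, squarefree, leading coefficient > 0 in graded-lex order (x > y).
x^2 - 3*x*y + 3*y^2 + 2*y

1. The degree is 2 — no degree-1 curve has this shape.
2. From the axis intercepts and sections: it crosses the x-axis at the gridline x = 0; one y-axis crossing is at y = 0.
3. Together with the visible shape, these determine p as stated.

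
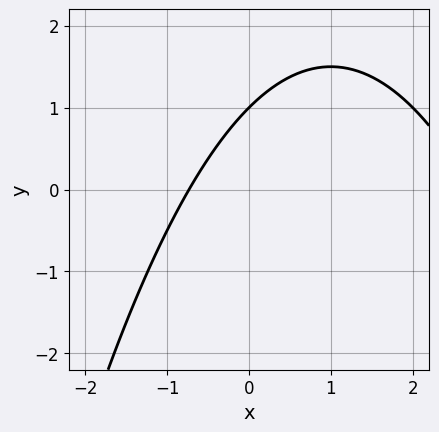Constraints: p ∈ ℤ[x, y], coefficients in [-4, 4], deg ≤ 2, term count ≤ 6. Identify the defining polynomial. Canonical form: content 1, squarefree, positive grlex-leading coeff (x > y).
First, degree: the shape is more complex than any degree-1 curve, so deg p = 2.
Then, checking where it meets the axes: it meets the y-axis at y = 1 (among the integer gridlines).
Finally, putting this together gives p.

x^2 - 2*x + 2*y - 2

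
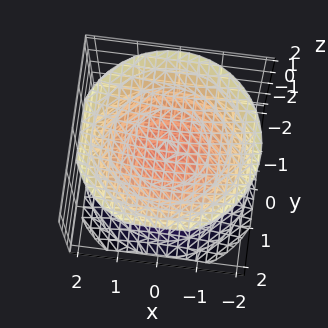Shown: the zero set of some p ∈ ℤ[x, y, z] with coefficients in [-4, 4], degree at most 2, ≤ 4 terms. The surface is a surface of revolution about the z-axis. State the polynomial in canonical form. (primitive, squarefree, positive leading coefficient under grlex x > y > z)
(a) I count 2 distinct pieces. They look like related sheets of one shape, so recover p as a whole.
(b) Degree: the shape is more complex than any degree-1 surface, so deg p = 2.
(c) Symmetries: rotational symmetry about the z-axis ⇒ p depends on x, y only through x² + y².
(d) From the axis intercepts and sections: the surface avoids every integer x-axis point in the box; it misses every integer gridline on the y-axis; the z-axis gridline crossings are at z ∈ {-1, 1}.
(e) Matching integer coefficients to the picture gives p.

2*x^2 + 2*y^2 - 3*z^2 + 3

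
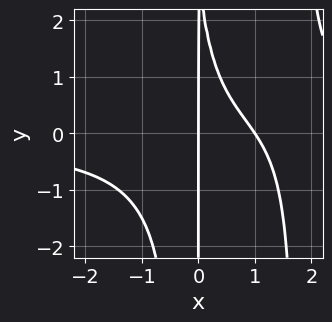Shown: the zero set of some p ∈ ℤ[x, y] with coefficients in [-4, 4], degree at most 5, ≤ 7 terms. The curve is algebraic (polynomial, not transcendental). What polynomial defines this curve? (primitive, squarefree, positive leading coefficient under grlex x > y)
2*x^3*y - 3*x^2*y - 3*x^2 - x*y + 3*x

1. deg p = 4.
2. Reading off the gridlines: every point of the y-axis in the box is on the curve; the x-axis gridline crossings are at x ∈ {0, 1}.
3. The integer polynomial consistent with all of this is the stated p.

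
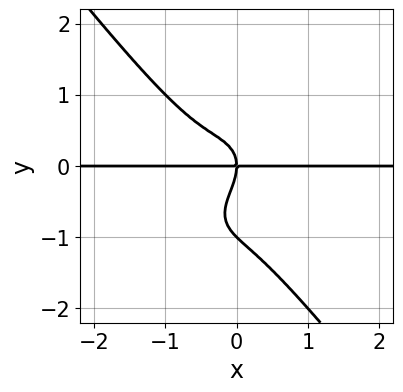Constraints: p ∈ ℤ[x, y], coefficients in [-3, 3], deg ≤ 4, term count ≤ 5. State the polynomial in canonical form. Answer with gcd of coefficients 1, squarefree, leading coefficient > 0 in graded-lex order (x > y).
2*x^3*y + y^4 + x^2*y + y^3 + x*y

First, the degree is 4 — a generic line meets the curve in up to 4 points.
Next, checking where it meets the axes: among the integer gridlines, it crosses the y-axis at y ∈ {-1, 0}; the visible x-axis segment lies entirely on the curve.
Finally, these observations pin down the coefficients.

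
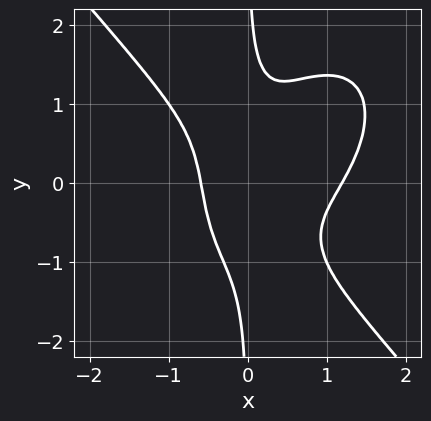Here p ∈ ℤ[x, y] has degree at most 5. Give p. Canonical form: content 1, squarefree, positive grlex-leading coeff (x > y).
3*x^4 + 2*x*y^3 - 3*x^3 - 3*x^2*y - 1

(a) The degree is 4 — a generic line meets the curve in up to 4 points.
(b) From the axis intercepts and sections: it misses every integer gridline on the y-axis.
(c) The integer polynomial consistent with all of this is the stated p.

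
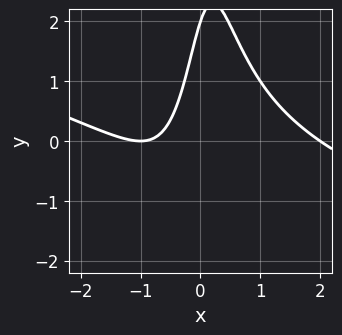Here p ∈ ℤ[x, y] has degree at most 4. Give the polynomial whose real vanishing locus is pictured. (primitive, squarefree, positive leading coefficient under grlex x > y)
x^3 + 3*x^2*y - 3*x + y - 2

1. The degree is 3 — the shape is more complex than any degree-2 curve.
2. Checking where it meets the axes: among the integer gridlines, it crosses the x-axis at x ∈ {-1, 2}; it meets the y-axis at y = 2 (among the integer gridlines).
3. These observations pin down the coefficients.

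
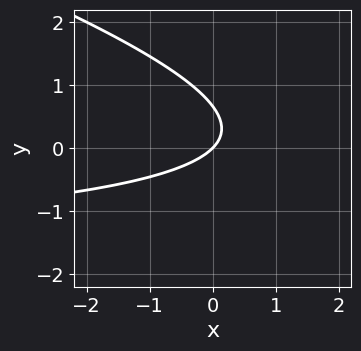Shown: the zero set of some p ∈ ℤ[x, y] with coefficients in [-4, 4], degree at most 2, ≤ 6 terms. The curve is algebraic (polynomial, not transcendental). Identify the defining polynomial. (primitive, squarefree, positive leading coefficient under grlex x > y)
First, degree: no degree-1 curve has this shape, so deg p = 2.
Then, against the integer gridlines: it crosses the x-axis at the gridline x = 0; it crosses the y-axis at the gridline y = 0.
Finally, assembling these constraints gives the stated polynomial.

x*y + 3*y^2 + 2*x - 2*y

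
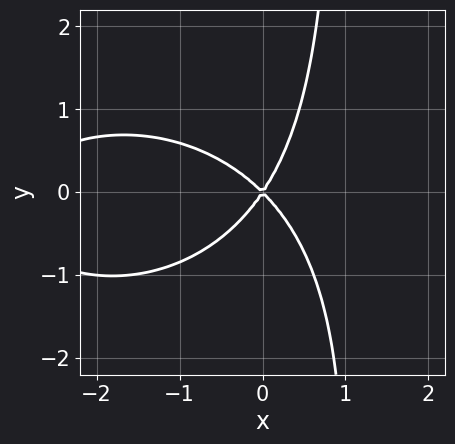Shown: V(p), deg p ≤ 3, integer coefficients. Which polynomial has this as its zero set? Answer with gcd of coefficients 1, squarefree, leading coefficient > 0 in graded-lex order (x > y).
(a) The degree is 3 — a generic line meets the curve in up to 3 points.
(b) Reading off the gridlines: it crosses the y-axis at the gridline y = 0; one x-axis crossing is at x = 0.
(c) These observations pin down the coefficients.

x^3 + 2*x*y^2 + 3*x^2 + x*y - 2*y^2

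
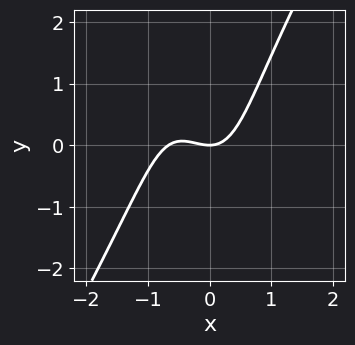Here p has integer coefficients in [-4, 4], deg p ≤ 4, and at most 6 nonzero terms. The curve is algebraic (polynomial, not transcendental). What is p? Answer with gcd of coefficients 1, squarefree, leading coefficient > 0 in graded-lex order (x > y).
3*x^3 - x*y^2 + 2*x^2 - 2*y

The degree is 3 — the shape is more complex than any degree-2 curve.
Reading off the gridlines: one x-axis crossing is at x = 0; it meets the y-axis at y = 0 (among the integer gridlines).
Together with the visible shape, these determine p as stated.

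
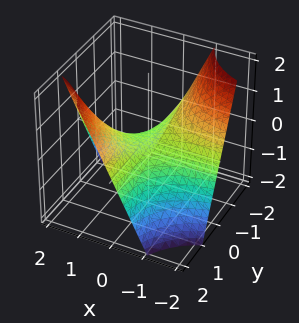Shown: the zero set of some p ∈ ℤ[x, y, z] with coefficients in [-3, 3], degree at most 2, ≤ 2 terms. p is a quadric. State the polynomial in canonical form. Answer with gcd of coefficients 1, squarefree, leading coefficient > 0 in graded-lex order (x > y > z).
x*y - z

(a) The degree is 2 — a hyperbolic paraboloid; a quadric.
(b) Against the integer gridlines: the visible y-axis segment lies entirely on the surface; the visible x-axis segment lies entirely on the surface; one z-axis crossing is at z = 0.
(c) Together with the visible shape, these determine p as stated.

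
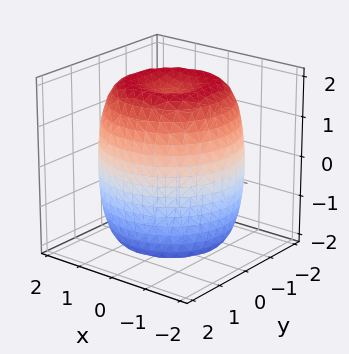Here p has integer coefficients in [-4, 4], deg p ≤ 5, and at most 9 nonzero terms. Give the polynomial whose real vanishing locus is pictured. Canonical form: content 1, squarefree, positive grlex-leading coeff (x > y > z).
1. The degree is 4 — no degree-3 surface has this shape.
2. Symmetries: every cross-section ⟂ z is a circle, so x, y appear only via x² + y².
3. From the visible intercepts: a circular section at z = 0 has radius between 1 and 2.
4. Solving for integer coefficients yields p as stated.

x^4 + 2*x^2*y^2 + y^4 - 2*x^2 - 2*y^2 + z^2 - 3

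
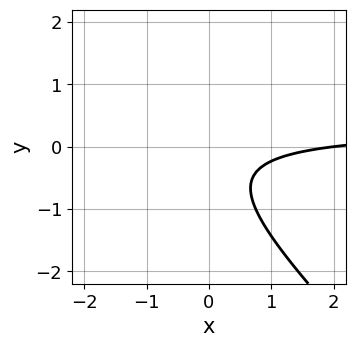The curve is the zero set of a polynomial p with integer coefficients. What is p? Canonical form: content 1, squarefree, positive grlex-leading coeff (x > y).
1. deg p = 2. The shape is more complex than any degree-1 curve.
2. From the visible intercepts: one x-axis crossing is at x = 2; the curve avoids every integer y-axis point in the box.
3. Fitting integer coefficients to these (and the overall shape) gives p.

3*x*y + 3*y^2 - x + 2*y + 2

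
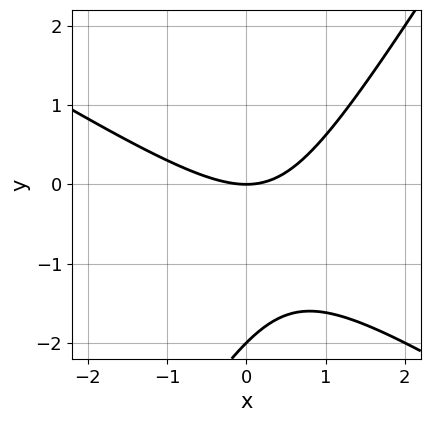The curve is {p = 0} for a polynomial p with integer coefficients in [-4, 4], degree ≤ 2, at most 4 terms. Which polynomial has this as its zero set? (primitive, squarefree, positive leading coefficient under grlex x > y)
First, the degree is 2 — no degree-1 curve has this shape.
Next, observable constraints: it meets the x-axis at x = 0 (among the integer gridlines); among the integer gridlines, it crosses the y-axis at y ∈ {-2, 0}.
Finally, the integer polynomial consistent with all of this is the stated p.

x^2 + x*y - y^2 - 2*y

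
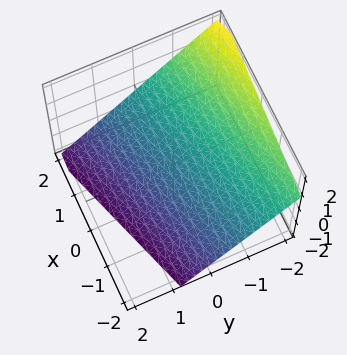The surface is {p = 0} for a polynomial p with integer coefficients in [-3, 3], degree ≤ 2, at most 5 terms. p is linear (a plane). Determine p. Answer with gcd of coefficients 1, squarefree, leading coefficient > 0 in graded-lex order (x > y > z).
x - 3*y - 3*z - 2

1. The degree is 1 — the surface is flat (a plane).
2. Checking where it meets the axes: it meets the x-axis at x = 2 (among the integer gridlines).
3. Solving for integer coefficients yields p as stated.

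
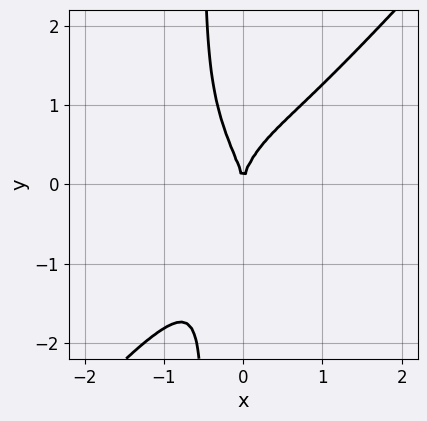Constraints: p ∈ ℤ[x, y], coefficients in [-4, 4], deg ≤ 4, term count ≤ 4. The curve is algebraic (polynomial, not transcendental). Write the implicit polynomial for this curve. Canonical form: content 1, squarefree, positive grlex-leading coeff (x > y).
3*x^4 - 2*x*y^3 - y^3 + 3*x^2

deg p = 4.
Observable constraints: it meets the y-axis at y = 0 (among the integer gridlines); it crosses the x-axis at the gridline x = 0.
Together with the visible shape, these determine p as stated.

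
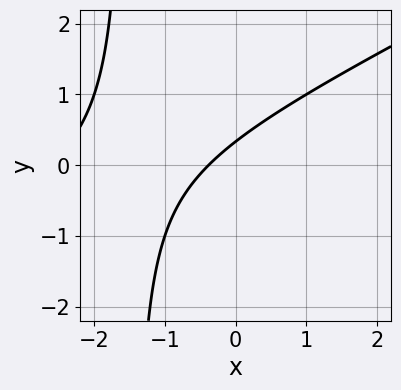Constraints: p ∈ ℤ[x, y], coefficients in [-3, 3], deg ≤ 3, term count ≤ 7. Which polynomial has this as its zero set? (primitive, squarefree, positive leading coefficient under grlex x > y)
The degree is 2 — no degree-1 curve has this shape.
The integer polynomial consistent with all of this is the stated p.

x^2 - 2*x*y + 3*x - 3*y + 1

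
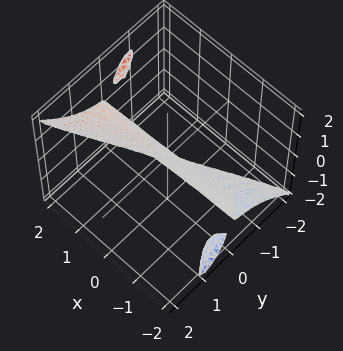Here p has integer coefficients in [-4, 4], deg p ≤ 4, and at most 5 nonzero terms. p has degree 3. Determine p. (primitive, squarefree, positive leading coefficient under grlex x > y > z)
3*x*y*z - 3*y^3 + z^3 - 3*y

(a) The picture has 3 separate pieces.
(b) The degree is 3 — a generic line meets the surface in up to 3 points.
(c) Checking where it meets the axes: every point of the x-axis in the box is on the surface; it crosses the z-axis at the gridline z = 0; one y-axis crossing is at y = 0.
(d) The integer polynomial consistent with all of this is the stated p.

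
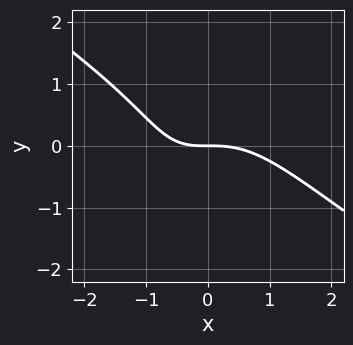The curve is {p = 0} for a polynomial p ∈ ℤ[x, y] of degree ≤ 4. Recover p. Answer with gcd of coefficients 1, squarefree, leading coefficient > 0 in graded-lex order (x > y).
1. Degree: a generic line meets the curve in up to 3 points, so deg p = 3.
2. Observable constraints: it meets the x-axis at x = 0 (among the integer gridlines); it meets the y-axis at y = 0 (among the integer gridlines).
3. Fitting integer coefficients to these (and the overall shape) gives p.

x^3 + x^2*y + y^3 + x*y + 2*y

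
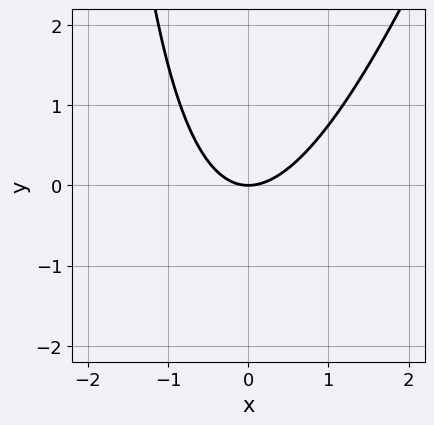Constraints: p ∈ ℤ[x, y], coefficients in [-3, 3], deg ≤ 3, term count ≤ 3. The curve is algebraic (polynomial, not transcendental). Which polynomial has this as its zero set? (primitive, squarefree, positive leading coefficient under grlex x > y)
1. The degree is 2 — no degree-1 curve has this shape.
2. Reading off the gridlines: one x-axis crossing is at x = 0; it meets the y-axis at y = 0 (among the integer gridlines).
3. These observations pin down the coefficients.

3*x^2 - x*y - 3*y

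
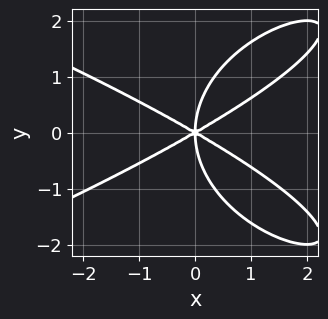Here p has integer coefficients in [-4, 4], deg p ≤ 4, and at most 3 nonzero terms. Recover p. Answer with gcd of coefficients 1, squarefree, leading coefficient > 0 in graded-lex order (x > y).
1. The degree is 4 — a generic line meets the curve in up to 4 points.
2. Symmetries: mirror symmetry y ↦ −y ⇒ only even powers of y.
3. Against the integer gridlines: it crosses the y-axis at the gridline y = 0; one x-axis crossing is at x = 0.
4. Fitting integer coefficients to these (and the overall shape) gives p.

y^4 + x^3 - 3*x*y^2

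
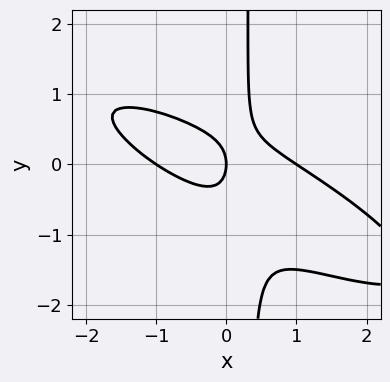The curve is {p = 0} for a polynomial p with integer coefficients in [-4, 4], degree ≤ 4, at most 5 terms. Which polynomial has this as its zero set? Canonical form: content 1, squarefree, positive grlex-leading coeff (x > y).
x^3 + 3*x^2*y + 3*x*y^2 - y^2 - x

(a) Degree: no degree-2 curve has this shape, so deg p = 3.
(b) From the visible intercepts: among the integer gridlines, it crosses the x-axis at x ∈ {-1, 0, 1}; one y-axis crossing is at y = 0.
(c) Putting this together gives p.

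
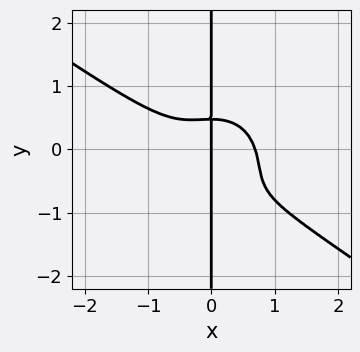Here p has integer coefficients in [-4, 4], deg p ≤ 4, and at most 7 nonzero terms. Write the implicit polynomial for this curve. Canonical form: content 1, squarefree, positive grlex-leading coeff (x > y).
3*x^4 + 3*x^3*y + 3*x*y^3 + 3*x*y^2 - x

Degree: the shape is more complex than any degree-3 curve, so deg p = 4.
From the axis intercepts and sections: the visible y-axis segment lies entirely on the curve; it crosses the x-axis at the gridline x = 0.
Together with the visible shape, these determine p as stated.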